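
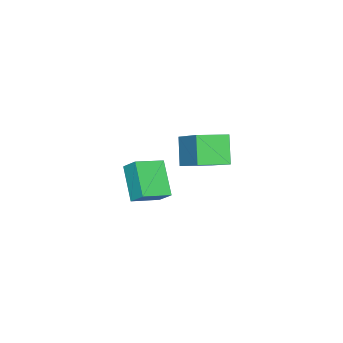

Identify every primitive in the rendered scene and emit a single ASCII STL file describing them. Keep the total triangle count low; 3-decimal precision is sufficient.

solid 
facet normal -0.482 -0.695 -0.534
outer loop
vertex -0.584 -0.962 2.481
vertex -1.487 -0.194 2.297
vertex -0.015 -0.545 1.425
endloop
endfacet
facet normal 0.753 -0.640 0.153
outer loop
vertex 0.887 0.754 2.423
vertex -0.584 -0.962 2.481
vertex -0.015 -0.545 1.425
endloop
endfacet
facet normal -0.482 -0.695 -0.534
outer loop
vertex -0.015 -0.545 1.425
vertex -1.487 -0.194 2.297
vertex -0.918 0.223 1.241
endloop
endfacet
facet normal 0.448 0.328 -0.832
outer loop
vertex -0.918 0.223 1.241
vertex 0.887 0.754 2.423
vertex -0.015 -0.545 1.425
endloop
endfacet
facet normal -0.448 -0.328 0.832
outer loop
vertex -0.584 -0.962 2.481
vertex -0.585 1.105 3.295
vertex -1.487 -0.194 2.297
endloop
endfacet
facet normal 0.753 -0.640 0.153
outer loop
vertex 0.318 0.337 3.479
vertex -0.584 -0.962 2.481
vertex 0.887 0.754 2.423
endloop
endfacet
facet normal -0.448 -0.328 0.832
outer loop
vertex 0.318 0.337 3.479
vertex -0.585 1.105 3.295
vertex -0.584 -0.962 2.481
endloop
endfacet
facet normal -0.753 0.640 -0.153
outer loop
vertex -1.487 -0.194 2.297
vertex -0.585 1.105 3.295
vertex -0.918 0.223 1.241
endloop
endfacet
facet normal 0.448 0.328 -0.832
outer loop
vertex -0.016 1.522 2.239
vertex 0.887 0.754 2.423
vertex -0.918 0.223 1.241
endloop
endfacet
facet normal -0.753 0.640 -0.153
outer loop
vertex -0.918 0.223 1.241
vertex -0.585 1.105 3.295
vertex -0.016 1.522 2.239
endloop
endfacet
facet normal 0.482 0.695 0.534
outer loop
vertex -0.016 1.522 2.239
vertex 0.318 0.337 3.479
vertex 0.887 0.754 2.423
endloop
endfacet
facet normal 0.482 0.695 0.534
outer loop
vertex -0.585 1.105 3.295
vertex 0.318 0.337 3.479
vertex -0.016 1.522 2.239
endloop
endfacet
facet normal -0.861 0.435 -0.263
outer loop
vertex -2.936 -3.143 -0.781
vertex -2.144 -2.279 -1.943
vertex -3.081 -3.773 -1.348
endloop
endfacet
facet normal -0.479 -0.524 0.704
outer loop
vertex -1.996 -4.321 -1.017
vertex -2.936 -3.143 -0.781
vertex -3.081 -3.773 -1.348
endloop
endfacet
facet normal -0.861 0.435 -0.263
outer loop
vertex -3.081 -3.773 -1.348
vertex -2.144 -2.279 -1.943
vertex -2.289 -2.909 -2.51
endloop
endfacet
facet normal -0.169 -0.732 -0.660
outer loop
vertex -2.289 -2.909 -2.51
vertex -1.996 -4.321 -1.017
vertex -3.081 -3.773 -1.348
endloop
endfacet
facet normal 0.169 0.732 0.660
outer loop
vertex -2.936 -3.143 -0.781
vertex -1.059 -2.827 -1.612
vertex -2.144 -2.279 -1.943
endloop
endfacet
facet normal -0.479 -0.524 0.704
outer loop
vertex -1.851 -3.691 -0.45
vertex -2.936 -3.143 -0.781
vertex -1.996 -4.321 -1.017
endloop
endfacet
facet normal 0.169 0.732 0.660
outer loop
vertex -1.851 -3.691 -0.45
vertex -1.059 -2.827 -1.612
vertex -2.936 -3.143 -0.781
endloop
endfacet
facet normal 0.479 0.524 -0.704
outer loop
vertex -2.144 -2.279 -1.943
vertex -1.059 -2.827 -1.612
vertex -2.289 -2.909 -2.51
endloop
endfacet
facet normal -0.169 -0.732 -0.660
outer loop
vertex -1.204 -3.457 -2.179
vertex -1.996 -4.321 -1.017
vertex -2.289 -2.909 -2.51
endloop
endfacet
facet normal 0.479 0.524 -0.704
outer loop
vertex -2.289 -2.909 -2.51
vertex -1.059 -2.827 -1.612
vertex -1.204 -3.457 -2.179
endloop
endfacet
facet normal 0.861 -0.435 0.263
outer loop
vertex -1.204 -3.457 -2.179
vertex -1.851 -3.691 -0.45
vertex -1.996 -4.321 -1.017
endloop
endfacet
facet normal 0.861 -0.435 0.263
outer loop
vertex -1.059 -2.827 -1.612
vertex -1.851 -3.691 -0.45
vertex -1.204 -3.457 -2.179
endloop
endfacet

endsolid


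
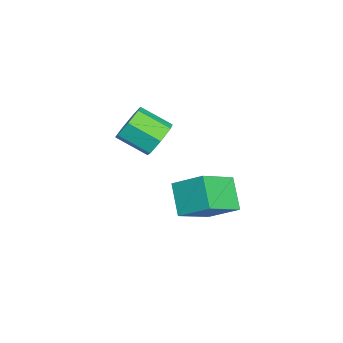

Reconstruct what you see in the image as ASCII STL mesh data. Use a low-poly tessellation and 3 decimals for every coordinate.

solid 
facet normal -0.609 0.595 -0.525
outer loop
vertex 2.255 3.041 1.529
vertex 3.52 3.361 0.424
vertex 1.765 1.704 0.581
endloop
endfacet
facet normal -0.740 -0.187 0.646
outer loop
vertex 3.08 0.419 1.716
vertex 2.255 3.041 1.529
vertex 1.765 1.704 0.581
endloop
endfacet
facet normal -0.608 0.595 -0.525
outer loop
vertex 1.765 1.704 0.581
vertex 3.52 3.361 0.424
vertex 3.031 2.024 -0.523
endloop
endfacet
facet normal -0.286 -0.782 -0.554
outer loop
vertex 3.031 2.024 -0.523
vertex 3.08 0.419 1.716
vertex 1.765 1.704 0.581
endloop
endfacet
facet normal 0.286 0.782 0.554
outer loop
vertex 2.255 3.041 1.529
vertex 4.835 2.076 1.559
vertex 3.52 3.361 0.424
endloop
endfacet
facet normal -0.740 -0.187 0.646
outer loop
vertex 3.569 1.756 2.663
vertex 2.255 3.041 1.529
vertex 3.08 0.419 1.716
endloop
endfacet
facet normal 0.286 0.782 0.554
outer loop
vertex 3.569 1.756 2.663
vertex 4.835 2.076 1.559
vertex 2.255 3.041 1.529
endloop
endfacet
facet normal 0.740 0.187 -0.646
outer loop
vertex 3.52 3.361 0.424
vertex 4.835 2.076 1.559
vertex 3.031 2.024 -0.523
endloop
endfacet
facet normal -0.286 -0.782 -0.554
outer loop
vertex 4.345 0.739 0.611
vertex 3.08 0.419 1.716
vertex 3.031 2.024 -0.523
endloop
endfacet
facet normal 0.740 0.187 -0.646
outer loop
vertex 3.031 2.024 -0.523
vertex 4.835 2.076 1.559
vertex 4.345 0.739 0.611
endloop
endfacet
facet normal 0.609 -0.595 0.525
outer loop
vertex 4.345 0.739 0.611
vertex 3.569 1.756 2.663
vertex 3.08 0.419 1.716
endloop
endfacet
facet normal 0.608 -0.595 0.525
outer loop
vertex 4.835 2.076 1.559
vertex 3.569 1.756 2.663
vertex 4.345 0.739 0.611
endloop
endfacet
facet normal 0.259 0.838 -0.481
outer loop
vertex -0.211 -0.181 1.933
vertex -1.063 -0.247 1.359
vertex -0.932 0.231 2.262
endloop
endfacet
facet normal 0.530 0.293 0.795
outer loop
vertex -0.211 -0.181 1.933
vertex -0.932 0.231 2.262
vertex -0.664 -1.647 2.775
endloop
endfacet
facet normal 0.530 0.293 0.796
outer loop
vertex -0.664 -1.647 2.775
vertex -0.932 0.231 2.262
vertex -1.386 -1.235 3.104
endloop
endfacet
facet normal -0.259 -0.838 0.481
outer loop
vertex -0.664 -1.647 2.775
vertex -1.386 -1.235 3.104
vertex -1.517 -1.713 2.201
endloop
endfacet
facet normal 0.259 0.838 -0.481
outer loop
vertex -0.932 0.231 2.262
vertex -1.063 -0.247 1.359
vertex -1.753 0.283 1.911
endloop
endfacet
facet normal -0.301 0.543 0.784
outer loop
vertex -0.932 0.231 2.262
vertex -1.753 0.283 1.911
vertex -1.386 -1.235 3.104
endloop
endfacet
facet normal -0.301 0.543 0.784
outer loop
vertex -1.386 -1.235 3.104
vertex -1.753 0.283 1.911
vertex -2.206 -1.183 2.753
endloop
endfacet
facet normal -0.259 -0.838 0.481
outer loop
vertex -1.386 -1.235 3.104
vertex -2.206 -1.183 2.753
vertex -1.517 -1.713 2.201
endloop
endfacet
facet normal 0.259 0.838 -0.481
outer loop
vertex -1.753 0.283 1.911
vertex -1.063 -0.247 1.359
vertex -2.054 -0.064 1.145
endloop
endfacet
facet normal -0.905 0.384 0.182
outer loop
vertex -1.753 0.283 1.911
vertex -2.054 -0.064 1.145
vertex -2.206 -1.183 2.753
endloop
endfacet
facet normal -0.905 0.384 0.182
outer loop
vertex -2.206 -1.183 2.753
vertex -2.054 -0.064 1.145
vertex -2.507 -1.53 1.986
endloop
endfacet
facet normal -0.259 -0.838 0.481
outer loop
vertex -2.206 -1.183 2.753
vertex -2.507 -1.53 1.986
vertex -1.517 -1.713 2.201
endloop
endfacet
facet normal 0.259 0.838 -0.481
outer loop
vertex -2.054 -0.064 1.145
vertex -1.063 -0.247 1.359
vertex -1.609 -0.549 0.54
endloop
endfacet
facet normal -0.828 -0.064 -0.557
outer loop
vertex -2.054 -0.064 1.145
vertex -1.609 -0.549 0.54
vertex -2.507 -1.53 1.986
endloop
endfacet
facet normal -0.828 -0.063 -0.557
outer loop
vertex -2.507 -1.53 1.986
vertex -1.609 -0.549 0.54
vertex -2.063 -2.015 1.381
endloop
endfacet
facet normal -0.259 -0.837 0.481
outer loop
vertex -2.507 -1.53 1.986
vertex -2.063 -2.015 1.381
vertex -1.517 -1.713 2.201
endloop
endfacet
facet normal 0.259 0.837 -0.482
outer loop
vertex -1.609 -0.549 0.54
vertex -1.063 -0.247 1.359
vertex -0.754 -0.807 0.552
endloop
endfacet
facet normal -0.128 -0.464 -0.877
outer loop
vertex -1.609 -0.549 0.54
vertex -0.754 -0.807 0.552
vertex -2.063 -2.015 1.381
endloop
endfacet
facet normal -0.127 -0.464 -0.877
outer loop
vertex -2.063 -2.015 1.381
vertex -0.754 -0.807 0.552
vertex -1.207 -2.272 1.393
endloop
endfacet
facet normal -0.258 -0.838 0.481
outer loop
vertex -2.063 -2.015 1.381
vertex -1.207 -2.272 1.393
vertex -1.517 -1.713 2.201
endloop
endfacet
facet normal 0.259 0.837 -0.482
outer loop
vertex -0.754 -0.807 0.552
vertex -1.063 -0.247 1.359
vertex -0.131 -0.643 1.172
endloop
endfacet
facet normal 0.669 -0.515 -0.536
outer loop
vertex -0.754 -0.807 0.552
vertex -0.131 -0.643 1.172
vertex -1.207 -2.272 1.393
endloop
endfacet
facet normal 0.669 -0.515 -0.536
outer loop
vertex -1.207 -2.272 1.393
vertex -0.131 -0.643 1.172
vertex -0.584 -2.109 2.014
endloop
endfacet
facet normal -0.259 -0.838 0.480
outer loop
vertex -1.207 -2.272 1.393
vertex -0.584 -2.109 2.014
vertex -1.517 -1.713 2.201
endloop
endfacet
facet normal 0.259 0.837 -0.481
outer loop
vertex -0.131 -0.643 1.172
vertex -1.063 -0.247 1.359
vertex -0.211 -0.181 1.933
endloop
endfacet
facet normal 0.962 -0.177 0.209
outer loop
vertex -0.131 -0.643 1.172
vertex -0.211 -0.181 1.933
vertex -0.584 -2.109 2.014
endloop
endfacet
facet normal 0.962 -0.177 0.209
outer loop
vertex -0.584 -2.109 2.014
vertex -0.211 -0.181 1.933
vertex -0.664 -1.647 2.775
endloop
endfacet
facet normal -0.259 -0.837 0.481
outer loop
vertex -0.584 -2.109 2.014
vertex -0.664 -1.647 2.775
vertex -1.517 -1.713 2.201
endloop
endfacet

endsolid


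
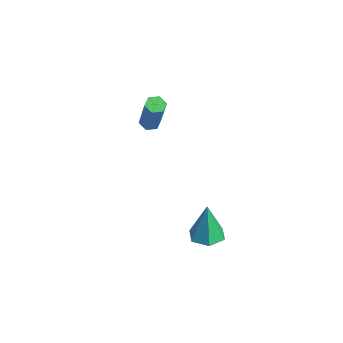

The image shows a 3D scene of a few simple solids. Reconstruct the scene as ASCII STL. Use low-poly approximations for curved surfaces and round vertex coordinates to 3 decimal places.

solid 
facet normal -0.334 0.071 -0.940
outer loop
vertex -3.436 3.205 1.645
vertex -3.725 3.616 1.779
vertex -3.238 3.684 1.611
endloop
endfacet
facet normal 0.862 -0.380 -0.335
outer loop
vertex -3.436 3.205 1.645
vertex -3.238 3.684 1.611
vertex -2.726 3.052 3.647
endloop
endfacet
facet normal 0.862 -0.381 -0.335
outer loop
vertex -2.726 3.052 3.647
vertex -3.238 3.684 1.611
vertex -2.527 3.532 3.613
endloop
endfacet
facet normal 0.334 -0.072 0.940
outer loop
vertex -2.726 3.052 3.647
vertex -2.527 3.532 3.613
vertex -3.015 3.464 3.781
endloop
endfacet
facet normal -0.334 0.072 -0.940
outer loop
vertex -3.238 3.684 1.611
vertex -3.725 3.616 1.779
vertex -3.526 4.095 1.745
endloop
endfacet
facet normal 0.762 0.607 -0.225
outer loop
vertex -3.238 3.684 1.611
vertex -3.526 4.095 1.745
vertex -2.527 3.532 3.613
endloop
endfacet
facet normal 0.761 0.608 -0.224
outer loop
vertex -2.527 3.532 3.613
vertex -3.526 4.095 1.745
vertex -2.816 3.943 3.747
endloop
endfacet
facet normal 0.334 -0.072 0.940
outer loop
vertex -2.527 3.532 3.613
vertex -2.816 3.943 3.747
vertex -3.015 3.464 3.781
endloop
endfacet
facet normal -0.333 0.072 -0.940
outer loop
vertex -3.526 4.095 1.745
vertex -3.725 3.616 1.779
vertex -4.014 4.028 1.913
endloop
endfacet
facet normal -0.098 0.989 0.110
outer loop
vertex -3.526 4.095 1.745
vertex -4.014 4.028 1.913
vertex -2.816 3.943 3.747
endloop
endfacet
facet normal -0.100 0.989 0.111
outer loop
vertex -2.816 3.943 3.747
vertex -4.014 4.028 1.913
vertex -3.304 3.875 3.915
endloop
endfacet
facet normal 0.334 -0.072 0.940
outer loop
vertex -2.816 3.943 3.747
vertex -3.304 3.875 3.915
vertex -3.015 3.464 3.781
endloop
endfacet
facet normal -0.334 0.072 -0.940
outer loop
vertex -4.014 4.028 1.913
vertex -3.725 3.616 1.779
vertex -4.213 3.548 1.947
endloop
endfacet
facet normal -0.862 0.381 0.335
outer loop
vertex -4.014 4.028 1.913
vertex -4.213 3.548 1.947
vertex -3.304 3.875 3.915
endloop
endfacet
facet normal -0.862 0.380 0.335
outer loop
vertex -3.304 3.875 3.915
vertex -4.213 3.548 1.947
vertex -3.502 3.396 3.949
endloop
endfacet
facet normal 0.334 -0.071 0.940
outer loop
vertex -3.304 3.875 3.915
vertex -3.502 3.396 3.949
vertex -3.015 3.464 3.781
endloop
endfacet
facet normal -0.334 0.072 -0.940
outer loop
vertex -4.213 3.548 1.947
vertex -3.725 3.616 1.779
vertex -3.924 3.137 1.813
endloop
endfacet
facet normal -0.761 -0.608 0.224
outer loop
vertex -4.213 3.548 1.947
vertex -3.924 3.137 1.813
vertex -3.502 3.396 3.949
endloop
endfacet
facet normal -0.762 -0.607 0.224
outer loop
vertex -3.502 3.396 3.949
vertex -3.924 3.137 1.813
vertex -3.214 2.985 3.815
endloop
endfacet
facet normal 0.334 -0.072 0.940
outer loop
vertex -3.502 3.396 3.949
vertex -3.214 2.985 3.815
vertex -3.015 3.464 3.781
endloop
endfacet
facet normal -0.334 0.072 -0.940
outer loop
vertex -3.924 3.137 1.813
vertex -3.725 3.616 1.779
vertex -3.436 3.205 1.645
endloop
endfacet
facet normal 0.100 -0.989 -0.110
outer loop
vertex -3.924 3.137 1.813
vertex -3.436 3.205 1.645
vertex -3.214 2.985 3.815
endloop
endfacet
facet normal 0.098 -0.989 -0.110
outer loop
vertex -3.214 2.985 3.815
vertex -3.436 3.205 1.645
vertex -2.726 3.052 3.647
endloop
endfacet
facet normal 0.333 -0.072 0.940
outer loop
vertex -3.214 2.985 3.815
vertex -2.726 3.052 3.647
vertex -3.015 3.464 3.781
endloop
endfacet
facet normal 0.131 -0.084 -0.988
outer loop
vertex 3.28 2.798 -0.545
vertex 2.553 2.36 -0.604
vertex 2.547 3.207 -0.677
endloop
endfacet
facet normal 0.408 0.844 0.349
outer loop
vertex 3.28 2.798 -0.545
vertex 2.547 3.207 -0.677
vertex 2.307 2.52 1.264
endloop
endfacet
facet normal 0.129 -0.084 -0.988
outer loop
vertex 2.547 3.207 -0.677
vertex 2.553 2.36 -0.604
vertex 1.82 2.77 -0.735
endloop
endfacet
facet normal -0.515 0.826 0.229
outer loop
vertex 2.547 3.207 -0.677
vertex 1.82 2.77 -0.735
vertex 2.307 2.52 1.264
endloop
endfacet
facet normal 0.130 -0.084 -0.988
outer loop
vertex 1.82 2.77 -0.735
vertex 2.553 2.36 -0.604
vertex 1.827 1.923 -0.662
endloop
endfacet
facet normal -0.971 0.012 0.238
outer loop
vertex 1.82 2.77 -0.735
vertex 1.827 1.923 -0.662
vertex 2.307 2.52 1.264
endloop
endfacet
facet normal 0.130 -0.085 -0.988
outer loop
vertex 1.827 1.923 -0.662
vertex 2.553 2.36 -0.604
vertex 2.56 1.513 -0.53
endloop
endfacet
facet normal -0.504 -0.782 0.368
outer loop
vertex 1.827 1.923 -0.662
vertex 2.56 1.513 -0.53
vertex 2.307 2.52 1.264
endloop
endfacet
facet normal 0.130 -0.085 -0.988
outer loop
vertex 2.56 1.513 -0.53
vertex 2.553 2.36 -0.604
vertex 3.286 1.951 -0.472
endloop
endfacet
facet normal 0.422 -0.764 0.488
outer loop
vertex 2.56 1.513 -0.53
vertex 3.286 1.951 -0.472
vertex 2.307 2.52 1.264
endloop
endfacet
facet normal 0.131 -0.084 -0.988
outer loop
vertex 3.286 1.951 -0.472
vertex 2.553 2.36 -0.604
vertex 3.28 2.798 -0.545
endloop
endfacet
facet normal 0.877 0.047 0.479
outer loop
vertex 3.286 1.951 -0.472
vertex 3.28 2.798 -0.545
vertex 2.307 2.52 1.264
endloop
endfacet

endsolid


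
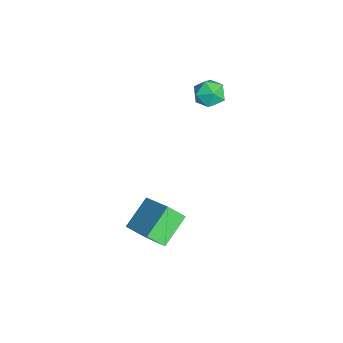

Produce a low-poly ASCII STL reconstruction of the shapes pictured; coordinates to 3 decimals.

solid 
facet normal -0.631 0.736 0.247
outer loop
vertex -3.375 2.731 1.243
vertex -3.718 2.267 1.75
vertex -3.124 2.703 1.968
endloop
endfacet
facet normal -0.001 0.999 0.039
outer loop
vertex -3.375 2.731 1.243
vertex -3.124 2.703 1.968
vertex -2.622 2.726 1.388
endloop
endfacet
facet normal 0.126 0.770 -0.626
outer loop
vertex -3.375 2.731 1.243
vertex -2.622 2.726 1.388
vertex -2.905 2.304 0.812
endloop
endfacet
facet normal -0.427 0.366 -0.827
outer loop
vertex -3.375 2.731 1.243
vertex -2.905 2.304 0.812
vertex -3.582 2.021 1.036
endloop
endfacet
facet normal -0.893 0.345 -0.289
outer loop
vertex -3.375 2.731 1.243
vertex -3.582 2.021 1.036
vertex -3.718 2.267 1.75
endloop
endfacet
facet normal 0.504 0.728 0.465
outer loop
vertex -2.622 2.726 1.388
vertex -3.124 2.703 1.968
vertex -2.498 2.259 1.984
endloop
endfacet
facet normal -0.515 0.301 0.802
outer loop
vertex -3.124 2.703 1.968
vertex -3.718 2.267 1.75
vertex -3.175 1.976 2.208
endloop
endfacet
facet normal -0.941 -0.332 -0.065
outer loop
vertex -3.718 2.267 1.75
vertex -3.582 2.021 1.036
vertex -3.458 1.554 1.632
endloop
endfacet
facet normal -0.186 -0.296 -0.937
outer loop
vertex -3.582 2.021 1.036
vertex -2.905 2.304 0.812
vertex -2.956 1.577 1.052
endloop
endfacet
facet normal 0.707 0.359 -0.610
outer loop
vertex -2.905 2.304 0.812
vertex -2.622 2.726 1.388
vertex -2.362 2.013 1.27
endloop
endfacet
facet normal 0.427 -0.366 0.827
outer loop
vertex -2.705 1.549 1.777
vertex -2.498 2.259 1.984
vertex -3.175 1.976 2.208
endloop
endfacet
facet normal -0.126 -0.770 0.626
outer loop
vertex -2.705 1.549 1.777
vertex -3.175 1.976 2.208
vertex -3.458 1.554 1.632
endloop
endfacet
facet normal 0.001 -0.999 -0.039
outer loop
vertex -2.705 1.549 1.777
vertex -3.458 1.554 1.632
vertex -2.956 1.577 1.052
endloop
endfacet
facet normal 0.631 -0.736 -0.247
outer loop
vertex -2.705 1.549 1.777
vertex -2.956 1.577 1.052
vertex -2.362 2.013 1.27
endloop
endfacet
facet normal 0.893 -0.345 0.289
outer loop
vertex -2.705 1.549 1.777
vertex -2.362 2.013 1.27
vertex -2.498 2.259 1.984
endloop
endfacet
facet normal 0.186 0.296 0.937
outer loop
vertex -3.175 1.976 2.208
vertex -2.498 2.259 1.984
vertex -3.124 2.703 1.968
endloop
endfacet
facet normal -0.707 -0.359 0.610
outer loop
vertex -3.458 1.554 1.632
vertex -3.175 1.976 2.208
vertex -3.718 2.267 1.75
endloop
endfacet
facet normal -0.504 -0.728 -0.465
outer loop
vertex -2.956 1.577 1.052
vertex -3.458 1.554 1.632
vertex -3.582 2.021 1.036
endloop
endfacet
facet normal 0.515 -0.301 -0.802
outer loop
vertex -2.362 2.013 1.27
vertex -2.956 1.577 1.052
vertex -2.905 2.304 0.812
endloop
endfacet
facet normal 0.941 0.332 0.065
outer loop
vertex -2.498 2.259 1.984
vertex -2.362 2.013 1.27
vertex -2.622 2.726 1.388
endloop
endfacet
facet normal -0.780 -0.360 -0.512
outer loop
vertex -0.808 -0.704 -3.14
vertex -0.704 0.003 -3.796
vertex 0.185 -1.642 -3.992
endloop
endfacet
facet normal -0.107 -0.728 0.677
outer loop
vertex 1.784 -0.903 -2.944
vertex -0.808 -0.704 -3.14
vertex 0.185 -1.642 -3.992
endloop
endfacet
facet normal -0.780 -0.361 -0.511
outer loop
vertex 0.185 -1.642 -3.992
vertex -0.704 0.003 -3.796
vertex 0.289 -0.935 -4.649
endloop
endfacet
facet normal 0.616 -0.583 -0.530
outer loop
vertex 0.289 -0.935 -4.649
vertex 1.784 -0.903 -2.944
vertex 0.185 -1.642 -3.992
endloop
endfacet
facet normal -0.616 0.582 0.530
outer loop
vertex -0.808 -0.704 -3.14
vertex 0.895 0.742 -2.748
vertex -0.704 0.003 -3.796
endloop
endfacet
facet normal -0.107 -0.729 0.677
outer loop
vertex 0.791 0.035 -2.091
vertex -0.808 -0.704 -3.14
vertex 1.784 -0.903 -2.944
endloop
endfacet
facet normal -0.617 0.583 0.529
outer loop
vertex 0.791 0.035 -2.091
vertex 0.895 0.742 -2.748
vertex -0.808 -0.704 -3.14
endloop
endfacet
facet normal 0.107 0.728 -0.677
outer loop
vertex -0.704 0.003 -3.796
vertex 0.895 0.742 -2.748
vertex 0.289 -0.935 -4.649
endloop
endfacet
facet normal 0.617 -0.582 -0.530
outer loop
vertex 1.888 -0.196 -3.6
vertex 1.784 -0.903 -2.944
vertex 0.289 -0.935 -4.649
endloop
endfacet
facet normal 0.107 0.728 -0.677
outer loop
vertex 0.289 -0.935 -4.649
vertex 0.895 0.742 -2.748
vertex 1.888 -0.196 -3.6
endloop
endfacet
facet normal 0.780 0.360 0.512
outer loop
vertex 1.888 -0.196 -3.6
vertex 0.791 0.035 -2.091
vertex 1.784 -0.903 -2.944
endloop
endfacet
facet normal 0.780 0.361 0.512
outer loop
vertex 0.895 0.742 -2.748
vertex 0.791 0.035 -2.091
vertex 1.888 -0.196 -3.6
endloop
endfacet

endsolid


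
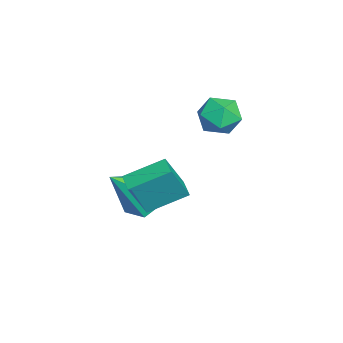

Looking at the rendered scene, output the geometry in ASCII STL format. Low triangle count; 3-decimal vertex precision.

solid 
facet normal -0.052 0.178 0.983
outer loop
vertex -3.147 3.518 2.82
vertex -3.065 2.602 2.99
vertex -2.3 3.137 2.934
endloop
endfacet
facet normal 0.242 0.729 0.640
outer loop
vertex -3.147 3.518 2.82
vertex -2.3 3.137 2.934
vertex -2.44 3.773 2.262
endloop
endfacet
facet normal -0.226 0.962 0.153
outer loop
vertex -3.147 3.518 2.82
vertex -2.44 3.773 2.262
vertex -3.292 3.63 1.903
endloop
endfacet
facet normal -0.810 0.553 0.196
outer loop
vertex -3.147 3.518 2.82
vertex -3.292 3.63 1.903
vertex -3.678 2.906 2.353
endloop
endfacet
facet normal -0.702 0.069 0.709
outer loop
vertex -3.147 3.518 2.82
vertex -3.678 2.906 2.353
vertex -3.065 2.602 2.99
endloop
endfacet
facet normal 0.820 0.491 0.294
outer loop
vertex -2.44 3.773 2.262
vertex -2.3 3.137 2.934
vertex -1.922 3.014 2.087
endloop
endfacet
facet normal 0.343 -0.401 0.849
outer loop
vertex -2.3 3.137 2.934
vertex -3.065 2.602 2.99
vertex -2.308 2.29 2.537
endloop
endfacet
facet normal -0.708 -0.577 0.406
outer loop
vertex -3.065 2.602 2.99
vertex -3.678 2.906 2.353
vertex -3.16 2.147 2.178
endloop
endfacet
facet normal -0.882 0.207 -0.424
outer loop
vertex -3.678 2.906 2.353
vertex -3.292 3.63 1.903
vertex -3.3 2.783 1.506
endloop
endfacet
facet normal 0.062 0.868 -0.493
outer loop
vertex -3.292 3.63 1.903
vertex -2.44 3.773 2.262
vertex -2.535 3.318 1.45
endloop
endfacet
facet normal 0.810 -0.553 -0.196
outer loop
vertex -2.453 2.402 1.62
vertex -1.922 3.014 2.087
vertex -2.308 2.29 2.537
endloop
endfacet
facet normal 0.226 -0.962 -0.153
outer loop
vertex -2.453 2.402 1.62
vertex -2.308 2.29 2.537
vertex -3.16 2.147 2.178
endloop
endfacet
facet normal -0.242 -0.729 -0.640
outer loop
vertex -2.453 2.402 1.62
vertex -3.16 2.147 2.178
vertex -3.3 2.783 1.506
endloop
endfacet
facet normal 0.052 -0.178 -0.983
outer loop
vertex -2.453 2.402 1.62
vertex -3.3 2.783 1.506
vertex -2.535 3.318 1.45
endloop
endfacet
facet normal 0.702 -0.069 -0.709
outer loop
vertex -2.453 2.402 1.62
vertex -2.535 3.318 1.45
vertex -1.922 3.014 2.087
endloop
endfacet
facet normal 0.882 -0.207 0.424
outer loop
vertex -2.308 2.29 2.537
vertex -1.922 3.014 2.087
vertex -2.3 3.137 2.934
endloop
endfacet
facet normal -0.062 -0.868 0.493
outer loop
vertex -3.16 2.147 2.178
vertex -2.308 2.29 2.537
vertex -3.065 2.602 2.99
endloop
endfacet
facet normal -0.820 -0.491 -0.294
outer loop
vertex -3.3 2.783 1.506
vertex -3.16 2.147 2.178
vertex -3.678 2.906 2.353
endloop
endfacet
facet normal -0.343 0.401 -0.849
outer loop
vertex -2.535 3.318 1.45
vertex -3.3 2.783 1.506
vertex -3.292 3.63 1.903
endloop
endfacet
facet normal 0.708 0.577 -0.406
outer loop
vertex -1.922 3.014 2.087
vertex -2.535 3.318 1.45
vertex -2.44 3.773 2.262
endloop
endfacet
facet normal -0.387 0.574 -0.722
outer loop
vertex 0.3 0.456 -1.2
vertex -0.622 0.437 -0.721
vertex 0.065 1.184 -0.495
endloop
endfacet
facet normal 0.974 0.162 0.157
outer loop
vertex 0.3 0.456 -1.2
vertex 0.065 1.184 -0.495
vertex 0.182 -0.757 0.781
endloop
endfacet
facet normal -0.386 0.574 -0.722
outer loop
vertex 0.065 1.184 -0.495
vertex -0.622 0.437 -0.721
vertex -0.858 1.165 -0.016
endloop
endfacet
facet normal 0.384 0.523 0.761
outer loop
vertex 0.065 1.184 -0.495
vertex -0.858 1.165 -0.016
vertex 0.182 -0.757 0.781
endloop
endfacet
facet normal -0.388 0.573 -0.722
outer loop
vertex -0.858 1.165 -0.016
vertex -0.622 0.437 -0.721
vertex -1.545 0.417 -0.241
endloop
endfacet
facet normal -0.436 0.133 0.890
outer loop
vertex -0.858 1.165 -0.016
vertex -1.545 0.417 -0.241
vertex 0.182 -0.757 0.781
endloop
endfacet
facet normal -0.388 0.574 -0.721
outer loop
vertex -1.545 0.417 -0.241
vertex -0.622 0.437 -0.721
vertex -1.31 -0.31 -0.946
endloop
endfacet
facet normal -0.667 -0.619 0.416
outer loop
vertex -1.545 0.417 -0.241
vertex -1.31 -0.31 -0.946
vertex 0.182 -0.757 0.781
endloop
endfacet
facet normal -0.387 0.574 -0.722
outer loop
vertex -1.31 -0.31 -0.946
vertex -0.622 0.437 -0.721
vertex -0.387 -0.291 -1.425
endloop
endfacet
facet normal -0.077 -0.979 -0.187
outer loop
vertex -1.31 -0.31 -0.946
vertex -0.387 -0.291 -1.425
vertex 0.182 -0.757 0.781
endloop
endfacet
facet normal -0.387 0.573 -0.722
outer loop
vertex -0.387 -0.291 -1.425
vertex -0.622 0.437 -0.721
vertex 0.3 0.456 -1.2
endloop
endfacet
facet normal 0.744 -0.589 -0.316
outer loop
vertex -0.387 -0.291 -1.425
vertex 0.3 0.456 -1.2
vertex 0.182 -0.757 0.781
endloop
endfacet
facet normal -0.944 -0.293 0.149
outer loop
vertex 1.411 -0.206 1.644
vertex 1.076 1.233 2.355
vertex 1.001 0.397 0.231
endloop
endfacet
facet normal 0.205 -0.877 -0.434
outer loop
vertex 1.804 0.647 0.105
vertex 1.411 -0.206 1.644
vertex 1.001 0.397 0.231
endloop
endfacet
facet normal -0.944 -0.293 0.149
outer loop
vertex 1.001 0.397 0.231
vertex 1.076 1.233 2.355
vertex 0.666 1.837 0.942
endloop
endfacet
facet normal -0.257 0.379 -0.889
outer loop
vertex 0.666 1.837 0.942
vertex 1.804 0.647 0.105
vertex 1.001 0.397 0.231
endloop
endfacet
facet normal 0.258 -0.379 0.889
outer loop
vertex 1.411 -0.206 1.644
vertex 1.879 1.483 2.229
vertex 1.076 1.233 2.355
endloop
endfacet
facet normal 0.204 -0.877 -0.434
outer loop
vertex 2.214 0.043 1.518
vertex 1.411 -0.206 1.644
vertex 1.804 0.647 0.105
endloop
endfacet
facet normal 0.257 -0.379 0.889
outer loop
vertex 2.214 0.043 1.518
vertex 1.879 1.483 2.229
vertex 1.411 -0.206 1.644
endloop
endfacet
facet normal -0.205 0.877 0.434
outer loop
vertex 1.076 1.233 2.355
vertex 1.879 1.483 2.229
vertex 0.666 1.837 0.942
endloop
endfacet
facet normal -0.257 0.379 -0.889
outer loop
vertex 1.469 2.086 0.816
vertex 1.804 0.647 0.105
vertex 0.666 1.837 0.942
endloop
endfacet
facet normal -0.204 0.878 0.434
outer loop
vertex 0.666 1.837 0.942
vertex 1.879 1.483 2.229
vertex 1.469 2.086 0.816
endloop
endfacet
facet normal 0.944 0.293 -0.149
outer loop
vertex 1.469 2.086 0.816
vertex 2.214 0.043 1.518
vertex 1.804 0.647 0.105
endloop
endfacet
facet normal 0.944 0.293 -0.149
outer loop
vertex 1.879 1.483 2.229
vertex 2.214 0.043 1.518
vertex 1.469 2.086 0.816
endloop
endfacet

endsolid


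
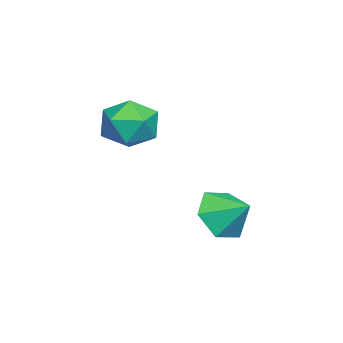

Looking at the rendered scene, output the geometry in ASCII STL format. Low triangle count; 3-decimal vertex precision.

solid 
facet normal -0.974 -0.170 -0.147
outer loop
vertex -2.001 -0.901 0.686
vertex -1.816 -1.978 0.707
vertex -2.049 -1.445 1.633
endloop
endfacet
facet normal -0.874 0.440 0.208
outer loop
vertex -2.001 -0.901 0.686
vertex -2.049 -1.445 1.633
vertex -1.566 -0.465 1.589
endloop
endfacet
facet normal -0.465 0.864 -0.193
outer loop
vertex -2.001 -0.901 0.686
vertex -1.566 -0.465 1.589
vertex -1.035 -0.392 0.636
endloop
endfacet
facet normal -0.313 0.516 -0.797
outer loop
vertex -2.001 -0.901 0.686
vertex -1.035 -0.392 0.636
vertex -1.189 -1.328 0.091
endloop
endfacet
facet normal -0.628 -0.123 -0.769
outer loop
vertex -2.001 -0.901 0.686
vertex -1.189 -1.328 0.091
vertex -1.816 -1.978 0.707
endloop
endfacet
facet normal -0.515 0.290 0.807
outer loop
vertex -1.566 -0.465 1.589
vertex -2.049 -1.445 1.633
vertex -1.111 -1.272 2.169
endloop
endfacet
facet normal -0.677 -0.698 0.232
outer loop
vertex -2.049 -1.445 1.633
vertex -1.816 -1.978 0.707
vertex -1.265 -2.208 1.624
endloop
endfacet
facet normal -0.116 -0.622 -0.774
outer loop
vertex -1.816 -1.978 0.707
vertex -1.189 -1.328 0.091
vertex -0.734 -2.135 0.671
endloop
endfacet
facet normal 0.393 0.414 -0.821
outer loop
vertex -1.189 -1.328 0.091
vertex -1.035 -0.392 0.636
vertex -0.251 -1.155 0.627
endloop
endfacet
facet normal 0.147 0.977 0.157
outer loop
vertex -1.035 -0.392 0.636
vertex -1.566 -0.465 1.589
vertex -0.484 -0.622 1.553
endloop
endfacet
facet normal 0.313 -0.516 0.797
outer loop
vertex -0.299 -1.699 1.574
vertex -1.111 -1.272 2.169
vertex -1.265 -2.208 1.624
endloop
endfacet
facet normal 0.465 -0.864 0.193
outer loop
vertex -0.299 -1.699 1.574
vertex -1.265 -2.208 1.624
vertex -0.734 -2.135 0.671
endloop
endfacet
facet normal 0.874 -0.440 -0.208
outer loop
vertex -0.299 -1.699 1.574
vertex -0.734 -2.135 0.671
vertex -0.251 -1.155 0.627
endloop
endfacet
facet normal 0.974 0.170 0.147
outer loop
vertex -0.299 -1.699 1.574
vertex -0.251 -1.155 0.627
vertex -0.484 -0.622 1.553
endloop
endfacet
facet normal 0.628 0.123 0.769
outer loop
vertex -0.299 -1.699 1.574
vertex -0.484 -0.622 1.553
vertex -1.111 -1.272 2.169
endloop
endfacet
facet normal -0.393 -0.414 0.821
outer loop
vertex -1.265 -2.208 1.624
vertex -1.111 -1.272 2.169
vertex -2.049 -1.445 1.633
endloop
endfacet
facet normal -0.147 -0.977 -0.157
outer loop
vertex -0.734 -2.135 0.671
vertex -1.265 -2.208 1.624
vertex -1.816 -1.978 0.707
endloop
endfacet
facet normal 0.515 -0.290 -0.807
outer loop
vertex -0.251 -1.155 0.627
vertex -0.734 -2.135 0.671
vertex -1.189 -1.328 0.091
endloop
endfacet
facet normal 0.677 0.698 -0.232
outer loop
vertex -0.484 -0.622 1.553
vertex -0.251 -1.155 0.627
vertex -1.035 -0.392 0.636
endloop
endfacet
facet normal 0.116 0.622 0.774
outer loop
vertex -1.111 -1.272 2.169
vertex -0.484 -0.622 1.553
vertex -1.566 -0.465 1.589
endloop
endfacet
facet normal -0.339 -0.771 -0.539
outer loop
vertex 1.334 2.094 -2.463
vertex 0.436 2.095 -1.9
vertex 0.51 2.679 -2.781
endloop
endfacet
facet normal 0.627 0.711 -0.318
outer loop
vertex 1.334 2.094 -2.463
vertex 0.51 2.679 -2.781
vertex 0.864 3.065 -1.22
endloop
endfacet
facet normal -0.339 -0.771 -0.539
outer loop
vertex 0.51 2.679 -2.781
vertex 0.436 2.095 -1.9
vertex -0.388 2.68 -2.218
endloop
endfacet
facet normal -0.131 0.969 -0.210
outer loop
vertex 0.51 2.679 -2.781
vertex -0.388 2.68 -2.218
vertex 0.864 3.065 -1.22
endloop
endfacet
facet normal -0.339 -0.771 -0.539
outer loop
vertex -0.388 2.68 -2.218
vertex 0.436 2.095 -1.9
vertex -0.462 2.096 -1.337
endloop
endfacet
facet normal -0.558 0.712 0.425
outer loop
vertex -0.388 2.68 -2.218
vertex -0.462 2.096 -1.337
vertex 0.864 3.065 -1.22
endloop
endfacet
facet normal -0.339 -0.770 -0.540
outer loop
vertex -0.462 2.096 -1.337
vertex 0.436 2.095 -1.9
vertex 0.362 1.51 -1.019
endloop
endfacet
facet normal -0.228 0.197 0.954
outer loop
vertex -0.462 2.096 -1.337
vertex 0.362 1.51 -1.019
vertex 0.864 3.065 -1.22
endloop
endfacet
facet normal -0.339 -0.770 -0.540
outer loop
vertex 0.362 1.51 -1.019
vertex 0.436 2.095 -1.9
vertex 1.261 1.509 -1.582
endloop
endfacet
facet normal 0.530 -0.062 0.846
outer loop
vertex 0.362 1.51 -1.019
vertex 1.261 1.509 -1.582
vertex 0.864 3.065 -1.22
endloop
endfacet
facet normal -0.339 -0.770 -0.540
outer loop
vertex 1.261 1.509 -1.582
vertex 0.436 2.095 -1.9
vertex 1.334 2.094 -2.463
endloop
endfacet
facet normal 0.958 0.196 0.209
outer loop
vertex 1.261 1.509 -1.582
vertex 1.334 2.094 -2.463
vertex 0.864 3.065 -1.22
endloop
endfacet

endsolid


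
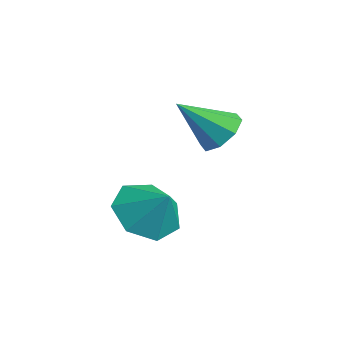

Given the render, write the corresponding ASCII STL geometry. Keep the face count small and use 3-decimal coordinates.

solid 
facet normal -0.657 -0.240 -0.715
outer loop
vertex -0.327 1.46 -4.068
vertex -0.901 2.277 -3.815
vertex -0.134 2.218 -4.5
endloop
endfacet
facet normal 0.974 -0.225 0.041
outer loop
vertex -0.327 1.46 -4.068
vertex -0.134 2.218 -4.5
vertex -0.119 2.563 -2.965
endloop
endfacet
facet normal -0.657 -0.241 -0.715
outer loop
vertex -0.134 2.218 -4.5
vertex -0.901 2.277 -3.815
vertex -0.519 3.021 -4.417
endloop
endfacet
facet normal 0.892 0.439 -0.107
outer loop
vertex -0.134 2.218 -4.5
vertex -0.519 3.021 -4.417
vertex -0.119 2.563 -2.965
endloop
endfacet
facet normal -0.657 -0.240 -0.714
outer loop
vertex -0.519 3.021 -4.417
vertex -0.901 2.277 -3.815
vertex -1.191 3.263 -3.88
endloop
endfacet
facet normal 0.443 0.883 0.156
outer loop
vertex -0.519 3.021 -4.417
vertex -1.191 3.263 -3.88
vertex -0.119 2.563 -2.965
endloop
endfacet
facet normal -0.657 -0.240 -0.715
outer loop
vertex -1.191 3.263 -3.88
vertex -0.901 2.277 -3.815
vertex -1.645 2.763 -3.295
endloop
endfacet
facet normal -0.036 0.773 0.633
outer loop
vertex -1.191 3.263 -3.88
vertex -1.645 2.763 -3.295
vertex -0.119 2.563 -2.965
endloop
endfacet
facet normal -0.657 -0.241 -0.714
outer loop
vertex -1.645 2.763 -3.295
vertex -0.901 2.277 -3.815
vertex -1.538 1.897 -3.101
endloop
endfacet
facet normal -0.183 0.193 0.964
outer loop
vertex -1.645 2.763 -3.295
vertex -1.538 1.897 -3.101
vertex -0.119 2.563 -2.965
endloop
endfacet
facet normal -0.657 -0.240 -0.714
outer loop
vertex -1.538 1.897 -3.101
vertex -0.901 2.277 -3.815
vertex -0.952 1.317 -3.445
endloop
endfacet
facet normal 0.111 -0.421 0.900
outer loop
vertex -1.538 1.897 -3.101
vertex -0.952 1.317 -3.445
vertex -0.119 2.563 -2.965
endloop
endfacet
facet normal -0.657 -0.240 -0.714
outer loop
vertex -0.952 1.317 -3.445
vertex -0.901 2.277 -3.815
vertex -0.327 1.46 -4.068
endloop
endfacet
facet normal 0.626 -0.607 0.489
outer loop
vertex -0.952 1.317 -3.445
vertex -0.327 1.46 -4.068
vertex -0.119 2.563 -2.965
endloop
endfacet
facet normal 0.185 0.701 -0.689
outer loop
vertex -0.18 3.99 -1.533
vertex -0.822 4.334 -1.355
vertex -0.112 4.38 -1.118
endloop
endfacet
facet normal 0.824 -0.474 0.311
outer loop
vertex -0.18 3.99 -1.533
vertex -0.112 4.38 -1.118
vertex -1.118 3.206 -0.245
endloop
endfacet
facet normal 0.185 0.701 -0.689
outer loop
vertex -0.112 4.38 -1.118
vertex -0.822 4.334 -1.355
vertex -0.46 4.744 -0.841
endloop
endfacet
facet normal 0.638 0.025 0.769
outer loop
vertex -0.112 4.38 -1.118
vertex -0.46 4.744 -0.841
vertex -1.118 3.206 -0.245
endloop
endfacet
facet normal 0.185 0.701 -0.689
outer loop
vertex -0.46 4.744 -0.841
vertex -0.822 4.334 -1.355
vertex -1.02 4.867 -0.866
endloop
endfacet
facet normal 0.035 0.348 0.937
outer loop
vertex -0.46 4.744 -0.841
vertex -1.02 4.867 -0.866
vertex -1.118 3.206 -0.245
endloop
endfacet
facet normal 0.184 0.701 -0.689
outer loop
vertex -1.02 4.867 -0.866
vertex -0.822 4.334 -1.355
vertex -1.464 4.678 -1.177
endloop
endfacet
facet normal -0.630 0.304 0.714
outer loop
vertex -1.02 4.867 -0.866
vertex -1.464 4.678 -1.177
vertex -1.118 3.206 -0.245
endloop
endfacet
facet normal 0.185 0.701 -0.689
outer loop
vertex -1.464 4.678 -1.177
vertex -0.822 4.334 -1.355
vertex -1.532 4.288 -1.592
endloop
endfacet
facet normal -0.969 -0.080 0.234
outer loop
vertex -1.464 4.678 -1.177
vertex -1.532 4.288 -1.592
vertex -1.118 3.206 -0.245
endloop
endfacet
facet normal 0.185 0.700 -0.690
outer loop
vertex -1.532 4.288 -1.592
vertex -0.822 4.334 -1.355
vertex -1.184 3.924 -1.868
endloop
endfacet
facet normal -0.784 -0.579 -0.224
outer loop
vertex -1.532 4.288 -1.592
vertex -1.184 3.924 -1.868
vertex -1.118 3.206 -0.245
endloop
endfacet
facet normal 0.183 0.701 -0.689
outer loop
vertex -1.184 3.924 -1.868
vertex -0.822 4.334 -1.355
vertex -0.624 3.801 -1.844
endloop
endfacet
facet normal -0.181 -0.902 -0.392
outer loop
vertex -1.184 3.924 -1.868
vertex -0.624 3.801 -1.844
vertex -1.118 3.206 -0.245
endloop
endfacet
facet normal 0.184 0.701 -0.689
outer loop
vertex -0.624 3.801 -1.844
vertex -0.822 4.334 -1.355
vertex -0.18 3.99 -1.533
endloop
endfacet
facet normal 0.484 -0.858 -0.170
outer loop
vertex -0.624 3.801 -1.844
vertex -0.18 3.99 -1.533
vertex -1.118 3.206 -0.245
endloop
endfacet

endsolid


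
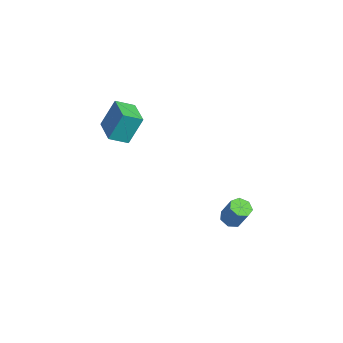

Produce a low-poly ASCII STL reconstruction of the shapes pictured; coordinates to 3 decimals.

solid 
facet normal -0.966 0.235 -0.110
outer loop
vertex -3.008 -3.784 4.364
vertex -2.692 -2.755 3.791
vertex -3.04 -4.668 2.762
endloop
endfacet
facet normal -0.259 -0.843 0.471
outer loop
vertex -1.408 -5.065 2.949
vertex -3.008 -3.784 4.364
vertex -3.04 -4.668 2.762
endloop
endfacet
facet normal -0.966 0.235 -0.111
outer loop
vertex -3.04 -4.668 2.762
vertex -2.692 -2.755 3.791
vertex -2.723 -3.639 2.188
endloop
endfacet
facet normal -0.017 -0.483 -0.875
outer loop
vertex -2.723 -3.639 2.188
vertex -1.408 -5.065 2.949
vertex -3.04 -4.668 2.762
endloop
endfacet
facet normal 0.017 0.482 0.876
outer loop
vertex -3.008 -3.784 4.364
vertex -1.06 -3.152 3.978
vertex -2.692 -2.755 3.791
endloop
endfacet
facet normal -0.260 -0.844 0.470
outer loop
vertex -1.377 -4.181 4.552
vertex -3.008 -3.784 4.364
vertex -1.408 -5.065 2.949
endloop
endfacet
facet normal 0.017 0.483 0.875
outer loop
vertex -1.377 -4.181 4.552
vertex -1.06 -3.152 3.978
vertex -3.008 -3.784 4.364
endloop
endfacet
facet normal 0.259 0.844 -0.470
outer loop
vertex -2.692 -2.755 3.791
vertex -1.06 -3.152 3.978
vertex -2.723 -3.639 2.188
endloop
endfacet
facet normal -0.017 -0.483 -0.876
outer loop
vertex -1.092 -4.036 2.376
vertex -1.408 -5.065 2.949
vertex -2.723 -3.639 2.188
endloop
endfacet
facet normal 0.260 0.843 -0.471
outer loop
vertex -2.723 -3.639 2.188
vertex -1.06 -3.152 3.978
vertex -1.092 -4.036 2.376
endloop
endfacet
facet normal 0.966 -0.235 0.111
outer loop
vertex -1.092 -4.036 2.376
vertex -1.377 -4.181 4.552
vertex -1.408 -5.065 2.949
endloop
endfacet
facet normal 0.966 -0.236 0.111
outer loop
vertex -1.06 -3.152 3.978
vertex -1.377 -4.181 4.552
vertex -1.092 -4.036 2.376
endloop
endfacet
facet normal -0.384 -0.183 -0.905
outer loop
vertex 2.165 0.208 -4.233
vertex 1.703 0.697 -4.136
vertex 2.323 0.748 -4.409
endloop
endfacet
facet normal 0.884 -0.357 -0.301
outer loop
vertex 2.165 0.208 -4.233
vertex 2.323 0.748 -4.409
vertex 2.72 0.474 -2.92
endloop
endfacet
facet normal 0.884 -0.357 -0.301
outer loop
vertex 2.72 0.474 -2.92
vertex 2.323 0.748 -4.409
vertex 2.878 1.014 -3.096
endloop
endfacet
facet normal 0.382 0.184 0.906
outer loop
vertex 2.72 0.474 -2.92
vertex 2.878 1.014 -3.096
vertex 2.257 0.963 -2.824
endloop
endfacet
facet normal -0.384 -0.183 -0.905
outer loop
vertex 2.323 0.748 -4.409
vertex 1.703 0.697 -4.136
vertex 2.015 1.25 -4.38
endloop
endfacet
facet normal 0.762 0.492 -0.422
outer loop
vertex 2.323 0.748 -4.409
vertex 2.015 1.25 -4.38
vertex 2.878 1.014 -3.096
endloop
endfacet
facet normal 0.761 0.493 -0.421
outer loop
vertex 2.878 1.014 -3.096
vertex 2.015 1.25 -4.38
vertex 2.569 1.516 -3.067
endloop
endfacet
facet normal 0.382 0.183 0.906
outer loop
vertex 2.878 1.014 -3.096
vertex 2.569 1.516 -3.067
vertex 2.257 0.963 -2.824
endloop
endfacet
facet normal -0.382 -0.184 -0.906
outer loop
vertex 2.015 1.25 -4.38
vertex 1.703 0.697 -4.136
vertex 1.471 1.336 -4.168
endloop
endfacet
facet normal 0.066 0.972 -0.225
outer loop
vertex 2.015 1.25 -4.38
vertex 1.471 1.336 -4.168
vertex 2.569 1.516 -3.067
endloop
endfacet
facet normal 0.065 0.972 -0.224
outer loop
vertex 2.569 1.516 -3.067
vertex 1.471 1.336 -4.168
vertex 2.026 1.601 -2.855
endloop
endfacet
facet normal 0.382 0.182 0.906
outer loop
vertex 2.569 1.516 -3.067
vertex 2.026 1.601 -2.855
vertex 2.257 0.963 -2.824
endloop
endfacet
facet normal -0.382 -0.184 -0.906
outer loop
vertex 1.471 1.336 -4.168
vertex 1.703 0.697 -4.136
vertex 1.102 0.94 -3.932
endloop
endfacet
facet normal -0.680 0.719 0.142
outer loop
vertex 1.471 1.336 -4.168
vertex 1.102 0.94 -3.932
vertex 2.026 1.601 -2.855
endloop
endfacet
facet normal -0.679 0.720 0.141
outer loop
vertex 2.026 1.601 -2.855
vertex 1.102 0.94 -3.932
vertex 1.656 1.206 -2.619
endloop
endfacet
facet normal 0.383 0.183 0.906
outer loop
vertex 2.026 1.601 -2.855
vertex 1.656 1.206 -2.619
vertex 2.257 0.963 -2.824
endloop
endfacet
facet normal -0.382 -0.183 -0.906
outer loop
vertex 1.102 0.94 -3.932
vertex 1.703 0.697 -4.136
vertex 1.185 0.362 -3.85
endloop
endfacet
facet normal -0.913 -0.074 0.400
outer loop
vertex 1.102 0.94 -3.932
vertex 1.185 0.362 -3.85
vertex 1.656 1.206 -2.619
endloop
endfacet
facet normal -0.913 -0.076 0.401
outer loop
vertex 1.656 1.206 -2.619
vertex 1.185 0.362 -3.85
vertex 1.74 0.628 -2.537
endloop
endfacet
facet normal 0.383 0.184 0.905
outer loop
vertex 1.656 1.206 -2.619
vertex 1.74 0.628 -2.537
vertex 2.257 0.963 -2.824
endloop
endfacet
facet normal -0.382 -0.182 -0.906
outer loop
vertex 1.185 0.362 -3.85
vertex 1.703 0.697 -4.136
vertex 1.658 0.036 -3.984
endloop
endfacet
facet normal -0.459 -0.813 0.359
outer loop
vertex 1.185 0.362 -3.85
vertex 1.658 0.036 -3.984
vertex 1.74 0.628 -2.537
endloop
endfacet
facet normal -0.459 -0.813 0.359
outer loop
vertex 1.74 0.628 -2.537
vertex 1.658 0.036 -3.984
vertex 2.213 0.302 -2.671
endloop
endfacet
facet normal 0.383 0.184 0.905
outer loop
vertex 1.74 0.628 -2.537
vertex 2.213 0.302 -2.671
vertex 2.257 0.963 -2.824
endloop
endfacet
facet normal -0.383 -0.182 -0.906
outer loop
vertex 1.658 0.036 -3.984
vertex 1.703 0.697 -4.136
vertex 2.165 0.208 -4.233
endloop
endfacet
facet normal 0.341 -0.939 0.046
outer loop
vertex 1.658 0.036 -3.984
vertex 2.165 0.208 -4.233
vertex 2.213 0.302 -2.671
endloop
endfacet
facet normal 0.341 -0.939 0.046
outer loop
vertex 2.213 0.302 -2.671
vertex 2.165 0.208 -4.233
vertex 2.72 0.474 -2.92
endloop
endfacet
facet normal 0.382 0.184 0.906
outer loop
vertex 2.213 0.302 -2.671
vertex 2.72 0.474 -2.92
vertex 2.257 0.963 -2.824
endloop
endfacet

endsolid


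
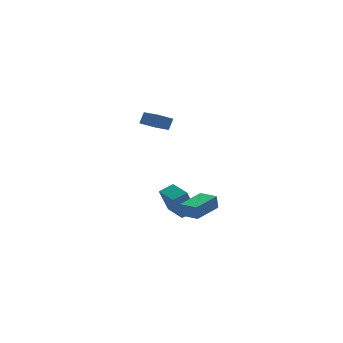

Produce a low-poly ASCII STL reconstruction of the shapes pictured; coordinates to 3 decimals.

solid 
facet normal -0.379 -0.348 -0.858
outer loop
vertex -1.072 -0.653 4.058
vertex -1.561 0.968 3.616
vertex -0.137 -0.5 3.583
endloop
endfacet
facet normal 0.280 -0.926 0.252
outer loop
vertex 0.181 -0.208 4.304
vertex -1.072 -0.653 4.058
vertex -0.137 -0.5 3.583
endloop
endfacet
facet normal -0.378 -0.348 -0.858
outer loop
vertex -0.137 -0.5 3.583
vertex -1.561 0.968 3.616
vertex -0.626 1.121 3.142
endloop
endfacet
facet normal 0.882 0.144 -0.448
outer loop
vertex -0.626 1.121 3.142
vertex 0.181 -0.208 4.304
vertex -0.137 -0.5 3.583
endloop
endfacet
facet normal -0.883 -0.144 0.448
outer loop
vertex -1.072 -0.653 4.058
vertex -1.243 1.26 4.337
vertex -1.561 0.968 3.616
endloop
endfacet
facet normal 0.279 -0.926 0.252
outer loop
vertex -0.754 -0.361 4.778
vertex -1.072 -0.653 4.058
vertex 0.181 -0.208 4.304
endloop
endfacet
facet normal -0.882 -0.144 0.448
outer loop
vertex -0.754 -0.361 4.778
vertex -1.243 1.26 4.337
vertex -1.072 -0.653 4.058
endloop
endfacet
facet normal -0.279 0.927 -0.252
outer loop
vertex -1.561 0.968 3.616
vertex -1.243 1.26 4.337
vertex -0.626 1.121 3.142
endloop
endfacet
facet normal 0.882 0.144 -0.448
outer loop
vertex -0.308 1.413 3.862
vertex 0.181 -0.208 4.304
vertex -0.626 1.121 3.142
endloop
endfacet
facet normal -0.280 0.926 -0.252
outer loop
vertex -0.626 1.121 3.142
vertex -1.243 1.26 4.337
vertex -0.308 1.413 3.862
endloop
endfacet
facet normal 0.378 0.348 0.858
outer loop
vertex -0.308 1.413 3.862
vertex -0.754 -0.361 4.778
vertex 0.181 -0.208 4.304
endloop
endfacet
facet normal 0.379 0.348 0.858
outer loop
vertex -1.243 1.26 4.337
vertex -0.754 -0.361 4.778
vertex -0.308 1.413 3.862
endloop
endfacet
facet normal -0.749 -0.658 -0.076
outer loop
vertex 1.126 -2.136 -2.005
vertex 0.361 -1.255 -2.089
vertex 1.222 -2.14 -2.92
endloop
endfacet
facet normal 0.653 -0.754 0.072
outer loop
vertex 2.699 -0.845 -2.771
vertex 1.126 -2.136 -2.005
vertex 1.222 -2.14 -2.92
endloop
endfacet
facet normal -0.749 -0.658 -0.076
outer loop
vertex 1.222 -2.14 -2.92
vertex 0.361 -1.255 -2.089
vertex 0.457 -1.259 -3.004
endloop
endfacet
facet normal 0.104 -0.004 -0.995
outer loop
vertex 0.457 -1.259 -3.004
vertex 2.699 -0.845 -2.771
vertex 1.222 -2.14 -2.92
endloop
endfacet
facet normal -0.104 0.004 0.995
outer loop
vertex 1.126 -2.136 -2.005
vertex 1.838 0.04 -1.94
vertex 0.361 -1.255 -2.089
endloop
endfacet
facet normal 0.653 -0.754 0.072
outer loop
vertex 2.603 -0.841 -1.856
vertex 1.126 -2.136 -2.005
vertex 2.699 -0.845 -2.771
endloop
endfacet
facet normal -0.104 0.004 0.995
outer loop
vertex 2.603 -0.841 -1.856
vertex 1.838 0.04 -1.94
vertex 1.126 -2.136 -2.005
endloop
endfacet
facet normal -0.653 0.754 -0.072
outer loop
vertex 0.361 -1.255 -2.089
vertex 1.838 0.04 -1.94
vertex 0.457 -1.259 -3.004
endloop
endfacet
facet normal 0.104 -0.004 -0.995
outer loop
vertex 1.934 0.036 -2.855
vertex 2.699 -0.845 -2.771
vertex 0.457 -1.259 -3.004
endloop
endfacet
facet normal -0.653 0.754 -0.072
outer loop
vertex 0.457 -1.259 -3.004
vertex 1.838 0.04 -1.94
vertex 1.934 0.036 -2.855
endloop
endfacet
facet normal 0.749 0.658 0.076
outer loop
vertex 1.934 0.036 -2.855
vertex 2.603 -0.841 -1.856
vertex 2.699 -0.845 -2.771
endloop
endfacet
facet normal 0.749 0.658 0.076
outer loop
vertex 1.838 0.04 -1.94
vertex 2.603 -0.841 -1.856
vertex 1.934 0.036 -2.855
endloop
endfacet
facet normal -0.879 -0.304 -0.367
outer loop
vertex 0.559 1.875 -3.274
vertex 0.007 3.419 -3.229
vertex 1.169 2.143 -4.957
endloop
endfacet
facet normal 0.336 -0.942 -0.028
outer loop
vertex 2.093 2.461 -4.571
vertex 0.559 1.875 -3.274
vertex 1.169 2.143 -4.957
endloop
endfacet
facet normal -0.879 -0.303 -0.368
outer loop
vertex 1.169 2.143 -4.957
vertex 0.007 3.419 -3.229
vertex 0.618 3.687 -4.911
endloop
endfacet
facet normal 0.337 0.148 -0.930
outer loop
vertex 0.618 3.687 -4.911
vertex 2.093 2.461 -4.571
vertex 1.169 2.143 -4.957
endloop
endfacet
facet normal -0.338 -0.148 0.930
outer loop
vertex 0.559 1.875 -3.274
vertex 0.931 3.737 -2.843
vertex 0.007 3.419 -3.229
endloop
endfacet
facet normal 0.336 -0.941 -0.028
outer loop
vertex 1.482 2.193 -2.889
vertex 0.559 1.875 -3.274
vertex 2.093 2.461 -4.571
endloop
endfacet
facet normal -0.337 -0.148 0.930
outer loop
vertex 1.482 2.193 -2.889
vertex 0.931 3.737 -2.843
vertex 0.559 1.875 -3.274
endloop
endfacet
facet normal -0.336 0.942 0.028
outer loop
vertex 0.007 3.419 -3.229
vertex 0.931 3.737 -2.843
vertex 0.618 3.687 -4.911
endloop
endfacet
facet normal 0.337 0.148 -0.930
outer loop
vertex 1.541 4.005 -4.526
vertex 2.093 2.461 -4.571
vertex 0.618 3.687 -4.911
endloop
endfacet
facet normal -0.336 0.941 0.028
outer loop
vertex 0.618 3.687 -4.911
vertex 0.931 3.737 -2.843
vertex 1.541 4.005 -4.526
endloop
endfacet
facet normal 0.879 0.304 0.368
outer loop
vertex 1.541 4.005 -4.526
vertex 1.482 2.193 -2.889
vertex 2.093 2.461 -4.571
endloop
endfacet
facet normal 0.880 0.303 0.367
outer loop
vertex 0.931 3.737 -2.843
vertex 1.482 2.193 -2.889
vertex 1.541 4.005 -4.526
endloop
endfacet

endsolid


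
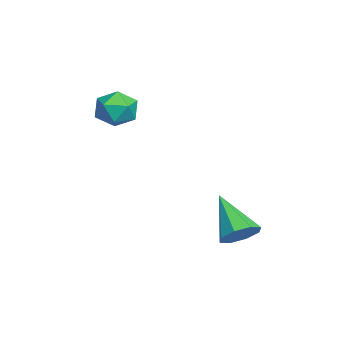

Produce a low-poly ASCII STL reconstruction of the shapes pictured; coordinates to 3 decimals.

solid 
facet normal 0.637 0.369 -0.677
outer loop
vertex 0.239 4.086 -3.503
vertex -0.246 4.26 -3.865
vertex 0.086 4.532 -3.404
endloop
endfacet
facet normal 0.439 -0.049 0.897
outer loop
vertex 0.239 4.086 -3.503
vertex 0.086 4.532 -3.404
vertex -1.254 3.68 -2.795
endloop
endfacet
facet normal 0.638 0.367 -0.676
outer loop
vertex 0.086 4.532 -3.404
vertex -0.246 4.26 -3.865
vertex -0.261 4.82 -3.575
endloop
endfacet
facet normal 0.037 0.542 0.839
outer loop
vertex 0.086 4.532 -3.404
vertex -0.261 4.82 -3.575
vertex -1.254 3.68 -2.795
endloop
endfacet
facet normal 0.638 0.368 -0.677
outer loop
vertex -0.261 4.82 -3.575
vertex -0.246 4.26 -3.865
vertex -0.6 4.78 -3.916
endloop
endfacet
facet normal -0.517 0.742 0.427
outer loop
vertex -0.261 4.82 -3.575
vertex -0.6 4.78 -3.916
vertex -1.254 3.68 -2.795
endloop
endfacet
facet normal 0.638 0.368 -0.677
outer loop
vertex -0.6 4.78 -3.916
vertex -0.246 4.26 -3.865
vertex -0.731 4.435 -4.227
endloop
endfacet
facet normal -0.897 0.431 -0.100
outer loop
vertex -0.6 4.78 -3.916
vertex -0.731 4.435 -4.227
vertex -1.254 3.68 -2.795
endloop
endfacet
facet normal 0.638 0.368 -0.677
outer loop
vertex -0.731 4.435 -4.227
vertex -0.246 4.26 -3.865
vertex -0.579 3.989 -4.326
endloop
endfacet
facet normal -0.880 -0.205 -0.429
outer loop
vertex -0.731 4.435 -4.227
vertex -0.579 3.989 -4.326
vertex -1.254 3.68 -2.795
endloop
endfacet
facet normal 0.638 0.367 -0.677
outer loop
vertex -0.579 3.989 -4.326
vertex -0.246 4.26 -3.865
vertex -0.232 3.701 -4.155
endloop
endfacet
facet normal -0.478 -0.796 -0.371
outer loop
vertex -0.579 3.989 -4.326
vertex -0.232 3.701 -4.155
vertex -1.254 3.68 -2.795
endloop
endfacet
facet normal 0.638 0.367 -0.677
outer loop
vertex -0.232 3.701 -4.155
vertex -0.246 4.26 -3.865
vertex 0.107 3.741 -3.814
endloop
endfacet
facet normal 0.076 -0.996 0.042
outer loop
vertex -0.232 3.701 -4.155
vertex 0.107 3.741 -3.814
vertex -1.254 3.68 -2.795
endloop
endfacet
facet normal 0.637 0.367 -0.678
outer loop
vertex 0.107 3.741 -3.814
vertex -0.246 4.26 -3.865
vertex 0.239 4.086 -3.503
endloop
endfacet
facet normal 0.456 -0.686 0.567
outer loop
vertex 0.107 3.741 -3.814
vertex 0.239 4.086 -3.503
vertex -1.254 3.68 -2.795
endloop
endfacet
facet normal -0.980 -0.006 -0.197
outer loop
vertex -4.006 1.089 -0.673
vertex -4.012 0.376 -0.623
vertex -4.131 0.776 -0.043
endloop
endfacet
facet normal -0.792 0.595 0.138
outer loop
vertex -4.006 1.089 -0.673
vertex -4.131 0.776 -0.043
vertex -3.706 1.35 -0.079
endloop
endfacet
facet normal -0.294 0.921 -0.256
outer loop
vertex -4.006 1.089 -0.673
vertex -3.706 1.35 -0.079
vertex -3.324 1.304 -0.682
endloop
endfacet
facet normal -0.175 0.521 -0.835
outer loop
vertex -4.006 1.089 -0.673
vertex -3.324 1.304 -0.682
vertex -3.514 0.702 -1.018
endloop
endfacet
facet normal -0.600 -0.051 -0.798
outer loop
vertex -4.006 1.089 -0.673
vertex -3.514 0.702 -1.018
vertex -4.012 0.376 -0.623
endloop
endfacet
facet normal -0.496 0.415 0.763
outer loop
vertex -3.706 1.35 -0.079
vertex -4.131 0.776 -0.043
vertex -3.526 0.798 0.338
endloop
endfacet
facet normal -0.801 -0.556 0.219
outer loop
vertex -4.131 0.776 -0.043
vertex -4.012 0.376 -0.623
vertex -3.716 0.196 0.002
endloop
endfacet
facet normal -0.186 -0.630 -0.754
outer loop
vertex -4.012 0.376 -0.623
vertex -3.514 0.702 -1.018
vertex -3.334 0.15 -0.601
endloop
endfacet
facet normal 0.501 0.296 -0.813
outer loop
vertex -3.514 0.702 -1.018
vertex -3.324 1.304 -0.682
vertex -2.909 0.724 -0.637
endloop
endfacet
facet normal 0.310 0.942 0.125
outer loop
vertex -3.324 1.304 -0.682
vertex -3.706 1.35 -0.079
vertex -3.028 1.124 -0.057
endloop
endfacet
facet normal 0.175 -0.521 0.835
outer loop
vertex -3.034 0.411 -0.007
vertex -3.526 0.798 0.338
vertex -3.716 0.196 0.002
endloop
endfacet
facet normal 0.294 -0.921 0.256
outer loop
vertex -3.034 0.411 -0.007
vertex -3.716 0.196 0.002
vertex -3.334 0.15 -0.601
endloop
endfacet
facet normal 0.792 -0.595 -0.138
outer loop
vertex -3.034 0.411 -0.007
vertex -3.334 0.15 -0.601
vertex -2.909 0.724 -0.637
endloop
endfacet
facet normal 0.980 0.006 0.197
outer loop
vertex -3.034 0.411 -0.007
vertex -2.909 0.724 -0.637
vertex -3.028 1.124 -0.057
endloop
endfacet
facet normal 0.600 0.051 0.798
outer loop
vertex -3.034 0.411 -0.007
vertex -3.028 1.124 -0.057
vertex -3.526 0.798 0.338
endloop
endfacet
facet normal -0.501 -0.296 0.813
outer loop
vertex -3.716 0.196 0.002
vertex -3.526 0.798 0.338
vertex -4.131 0.776 -0.043
endloop
endfacet
facet normal -0.310 -0.942 -0.125
outer loop
vertex -3.334 0.15 -0.601
vertex -3.716 0.196 0.002
vertex -4.012 0.376 -0.623
endloop
endfacet
facet normal 0.496 -0.415 -0.763
outer loop
vertex -2.909 0.724 -0.637
vertex -3.334 0.15 -0.601
vertex -3.514 0.702 -1.018
endloop
endfacet
facet normal 0.801 0.556 -0.219
outer loop
vertex -3.028 1.124 -0.057
vertex -2.909 0.724 -0.637
vertex -3.324 1.304 -0.682
endloop
endfacet
facet normal 0.186 0.630 0.754
outer loop
vertex -3.526 0.798 0.338
vertex -3.028 1.124 -0.057
vertex -3.706 1.35 -0.079
endloop
endfacet

endsolid


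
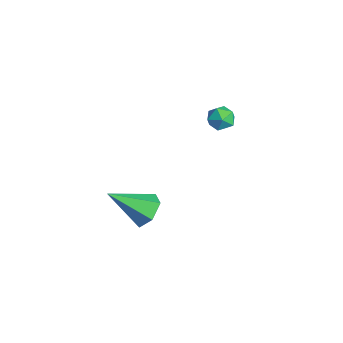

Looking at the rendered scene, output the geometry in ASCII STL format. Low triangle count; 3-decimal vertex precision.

solid 
facet normal 0.413 0.089 0.906
outer loop
vertex -1.966 3.222 0.229
vertex -2.246 2.569 0.421
vertex -1.579 2.607 0.113
endloop
endfacet
facet normal 0.803 0.427 0.415
outer loop
vertex -1.966 3.222 0.229
vertex -1.579 2.607 0.113
vertex -1.594 3.134 -0.401
endloop
endfacet
facet normal 0.388 0.916 0.101
outer loop
vertex -1.966 3.222 0.229
vertex -1.594 3.134 -0.401
vertex -2.272 3.422 -0.41
endloop
endfacet
facet normal -0.259 0.879 0.399
outer loop
vertex -1.966 3.222 0.229
vertex -2.272 3.422 -0.41
vertex -2.674 3.073 0.098
endloop
endfacet
facet normal -0.244 0.368 0.897
outer loop
vertex -1.966 3.222 0.229
vertex -2.674 3.073 0.098
vertex -2.246 2.569 0.421
endloop
endfacet
facet normal 0.995 -0.051 -0.081
outer loop
vertex -1.594 3.134 -0.401
vertex -1.579 2.607 0.113
vertex -1.646 2.427 -0.598
endloop
endfacet
facet normal 0.364 -0.597 0.715
outer loop
vertex -1.579 2.607 0.113
vertex -2.246 2.569 0.421
vertex -2.048 2.078 -0.09
endloop
endfacet
facet normal -0.699 -0.144 0.701
outer loop
vertex -2.246 2.569 0.421
vertex -2.674 3.073 0.098
vertex -2.726 2.366 -0.099
endloop
endfacet
facet normal -0.724 0.682 -0.104
outer loop
vertex -2.674 3.073 0.098
vertex -2.272 3.422 -0.41
vertex -2.741 2.893 -0.613
endloop
endfacet
facet normal 0.323 0.742 -0.588
outer loop
vertex -2.272 3.422 -0.41
vertex -1.594 3.134 -0.401
vertex -2.074 2.931 -0.921
endloop
endfacet
facet normal 0.259 -0.879 -0.399
outer loop
vertex -2.354 2.278 -0.729
vertex -1.646 2.427 -0.598
vertex -2.048 2.078 -0.09
endloop
endfacet
facet normal -0.388 -0.916 -0.101
outer loop
vertex -2.354 2.278 -0.729
vertex -2.048 2.078 -0.09
vertex -2.726 2.366 -0.099
endloop
endfacet
facet normal -0.803 -0.427 -0.415
outer loop
vertex -2.354 2.278 -0.729
vertex -2.726 2.366 -0.099
vertex -2.741 2.893 -0.613
endloop
endfacet
facet normal -0.413 -0.089 -0.906
outer loop
vertex -2.354 2.278 -0.729
vertex -2.741 2.893 -0.613
vertex -2.074 2.931 -0.921
endloop
endfacet
facet normal 0.244 -0.368 -0.897
outer loop
vertex -2.354 2.278 -0.729
vertex -2.074 2.931 -0.921
vertex -1.646 2.427 -0.598
endloop
endfacet
facet normal 0.724 -0.682 0.104
outer loop
vertex -2.048 2.078 -0.09
vertex -1.646 2.427 -0.598
vertex -1.579 2.607 0.113
endloop
endfacet
facet normal -0.323 -0.742 0.588
outer loop
vertex -2.726 2.366 -0.099
vertex -2.048 2.078 -0.09
vertex -2.246 2.569 0.421
endloop
endfacet
facet normal -0.995 0.051 0.081
outer loop
vertex -2.741 2.893 -0.613
vertex -2.726 2.366 -0.099
vertex -2.674 3.073 0.098
endloop
endfacet
facet normal -0.364 0.597 -0.715
outer loop
vertex -2.074 2.931 -0.921
vertex -2.741 2.893 -0.613
vertex -2.272 3.422 -0.41
endloop
endfacet
facet normal 0.699 0.144 -0.701
outer loop
vertex -1.646 2.427 -0.598
vertex -2.074 2.931 -0.921
vertex -1.594 3.134 -0.401
endloop
endfacet
facet normal 0.191 0.773 -0.604
outer loop
vertex 3.535 -2.22 -0.965
vertex 2.659 -2.156 -1.16
vertex 3.0 -1.697 -0.465
endloop
endfacet
facet normal 0.665 -0.034 0.746
outer loop
vertex 3.535 -2.22 -0.965
vertex 3.0 -1.697 -0.465
vertex 2.261 -3.764 0.1
endloop
endfacet
facet normal 0.191 0.773 -0.604
outer loop
vertex 3.0 -1.697 -0.465
vertex 2.659 -2.156 -1.16
vertex 2.124 -1.633 -0.66
endloop
endfacet
facet normal -0.184 0.320 0.930
outer loop
vertex 3.0 -1.697 -0.465
vertex 2.124 -1.633 -0.66
vertex 2.261 -3.764 0.1
endloop
endfacet
facet normal 0.190 0.773 -0.605
outer loop
vertex 2.124 -1.633 -0.66
vertex 2.659 -2.156 -1.16
vertex 1.782 -2.092 -1.354
endloop
endfacet
facet normal -0.914 0.082 0.396
outer loop
vertex 2.124 -1.633 -0.66
vertex 1.782 -2.092 -1.354
vertex 2.261 -3.764 0.1
endloop
endfacet
facet normal 0.190 0.772 -0.606
outer loop
vertex 1.782 -2.092 -1.354
vertex 2.659 -2.156 -1.16
vertex 2.317 -2.616 -1.854
endloop
endfacet
facet normal -0.799 -0.509 -0.322
outer loop
vertex 1.782 -2.092 -1.354
vertex 2.317 -2.616 -1.854
vertex 2.261 -3.764 0.1
endloop
endfacet
facet normal 0.191 0.772 -0.606
outer loop
vertex 2.317 -2.616 -1.854
vertex 2.659 -2.156 -1.16
vertex 3.193 -2.68 -1.659
endloop
endfacet
facet normal 0.049 -0.862 -0.505
outer loop
vertex 2.317 -2.616 -1.854
vertex 3.193 -2.68 -1.659
vertex 2.261 -3.764 0.1
endloop
endfacet
facet normal 0.191 0.772 -0.606
outer loop
vertex 3.193 -2.68 -1.659
vertex 2.659 -2.156 -1.16
vertex 3.535 -2.22 -0.965
endloop
endfacet
facet normal 0.781 -0.624 0.029
outer loop
vertex 3.193 -2.68 -1.659
vertex 3.535 -2.22 -0.965
vertex 2.261 -3.764 0.1
endloop
endfacet

endsolid


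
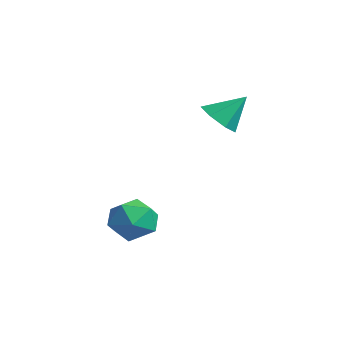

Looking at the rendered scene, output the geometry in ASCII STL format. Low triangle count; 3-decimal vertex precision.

solid 
facet normal 0.107 0.128 0.986
outer loop
vertex 3.235 -1.883 -1.312
vertex 3.811 -2.896 -1.243
vertex 4.395 -1.904 -1.435
endloop
endfacet
facet normal 0.083 0.756 0.649
outer loop
vertex 3.235 -1.883 -1.312
vertex 4.395 -1.904 -1.435
vertex 3.747 -1.232 -2.135
endloop
endfacet
facet normal -0.535 0.792 0.293
outer loop
vertex 3.235 -1.883 -1.312
vertex 3.747 -1.232 -2.135
vertex 2.761 -1.809 -2.377
endloop
endfacet
facet normal -0.893 0.185 0.410
outer loop
vertex 3.235 -1.883 -1.312
vertex 2.761 -1.809 -2.377
vertex 2.801 -2.837 -1.826
endloop
endfacet
facet normal -0.497 -0.225 0.838
outer loop
vertex 3.235 -1.883 -1.312
vertex 2.801 -2.837 -1.826
vertex 3.811 -2.896 -1.243
endloop
endfacet
facet normal 0.613 0.771 0.173
outer loop
vertex 3.747 -1.232 -2.135
vertex 4.395 -1.904 -1.435
vertex 4.639 -1.843 -2.574
endloop
endfacet
facet normal 0.652 -0.245 0.718
outer loop
vertex 4.395 -1.904 -1.435
vertex 3.811 -2.896 -1.243
vertex 4.679 -2.871 -2.023
endloop
endfacet
facet normal -0.324 -0.816 0.478
outer loop
vertex 3.811 -2.896 -1.243
vertex 2.801 -2.837 -1.826
vertex 3.693 -3.448 -2.265
endloop
endfacet
facet normal -0.965 -0.153 -0.215
outer loop
vertex 2.801 -2.837 -1.826
vertex 2.761 -1.809 -2.377
vertex 3.045 -2.776 -2.965
endloop
endfacet
facet normal -0.386 0.829 -0.403
outer loop
vertex 2.761 -1.809 -2.377
vertex 3.747 -1.232 -2.135
vertex 3.629 -1.784 -3.157
endloop
endfacet
facet normal 0.893 -0.185 -0.410
outer loop
vertex 4.205 -2.797 -3.088
vertex 4.639 -1.843 -2.574
vertex 4.679 -2.871 -2.023
endloop
endfacet
facet normal 0.535 -0.792 -0.293
outer loop
vertex 4.205 -2.797 -3.088
vertex 4.679 -2.871 -2.023
vertex 3.693 -3.448 -2.265
endloop
endfacet
facet normal -0.083 -0.756 -0.649
outer loop
vertex 4.205 -2.797 -3.088
vertex 3.693 -3.448 -2.265
vertex 3.045 -2.776 -2.965
endloop
endfacet
facet normal -0.107 -0.128 -0.986
outer loop
vertex 4.205 -2.797 -3.088
vertex 3.045 -2.776 -2.965
vertex 3.629 -1.784 -3.157
endloop
endfacet
facet normal 0.497 0.225 -0.838
outer loop
vertex 4.205 -2.797 -3.088
vertex 3.629 -1.784 -3.157
vertex 4.639 -1.843 -2.574
endloop
endfacet
facet normal 0.965 0.153 0.215
outer loop
vertex 4.679 -2.871 -2.023
vertex 4.639 -1.843 -2.574
vertex 4.395 -1.904 -1.435
endloop
endfacet
facet normal 0.386 -0.829 0.403
outer loop
vertex 3.693 -3.448 -2.265
vertex 4.679 -2.871 -2.023
vertex 3.811 -2.896 -1.243
endloop
endfacet
facet normal -0.613 -0.771 -0.173
outer loop
vertex 3.045 -2.776 -2.965
vertex 3.693 -3.448 -2.265
vertex 2.801 -2.837 -1.826
endloop
endfacet
facet normal -0.652 0.245 -0.718
outer loop
vertex 3.629 -1.784 -3.157
vertex 3.045 -2.776 -2.965
vertex 2.761 -1.809 -2.377
endloop
endfacet
facet normal 0.324 0.816 -0.478
outer loop
vertex 4.639 -1.843 -2.574
vertex 3.629 -1.784 -3.157
vertex 3.747 -1.232 -2.135
endloop
endfacet
facet normal -0.280 -0.640 -0.715
outer loop
vertex 3.666 1.887 2.058
vertex 2.719 2.132 2.21
vertex 3.37 2.543 1.587
endloop
endfacet
facet normal 0.922 0.386 -0.041
outer loop
vertex 3.666 1.887 2.058
vertex 3.37 2.543 1.587
vertex 3.181 3.188 3.39
endloop
endfacet
facet normal -0.281 -0.640 -0.715
outer loop
vertex 3.37 2.543 1.587
vertex 2.719 2.132 2.21
vertex 2.584 2.889 1.586
endloop
endfacet
facet normal 0.388 0.880 -0.274
outer loop
vertex 3.37 2.543 1.587
vertex 2.584 2.889 1.586
vertex 3.181 3.188 3.39
endloop
endfacet
facet normal -0.280 -0.640 -0.716
outer loop
vertex 2.584 2.889 1.586
vertex 2.719 2.132 2.21
vertex 1.899 2.665 2.054
endloop
endfacet
facet normal -0.338 0.940 -0.044
outer loop
vertex 2.584 2.889 1.586
vertex 1.899 2.665 2.054
vertex 3.181 3.188 3.39
endloop
endfacet
facet normal -0.280 -0.640 -0.716
outer loop
vertex 1.899 2.665 2.054
vertex 2.719 2.132 2.21
vertex 1.832 2.04 2.639
endloop
endfacet
facet normal -0.708 0.521 0.476
outer loop
vertex 1.899 2.665 2.054
vertex 1.832 2.04 2.639
vertex 3.181 3.188 3.39
endloop
endfacet
facet normal -0.280 -0.640 -0.716
outer loop
vertex 1.832 2.04 2.639
vertex 2.719 2.132 2.21
vertex 2.432 1.484 2.901
endloop
endfacet
facet normal -0.446 -0.060 0.893
outer loop
vertex 1.832 2.04 2.639
vertex 2.432 1.484 2.901
vertex 3.181 3.188 3.39
endloop
endfacet
facet normal -0.281 -0.639 -0.716
outer loop
vertex 2.432 1.484 2.901
vertex 2.719 2.132 2.21
vertex 3.248 1.416 2.642
endloop
endfacet
facet normal 0.253 -0.368 0.895
outer loop
vertex 2.432 1.484 2.901
vertex 3.248 1.416 2.642
vertex 3.181 3.188 3.39
endloop
endfacet
facet normal -0.280 -0.639 -0.716
outer loop
vertex 3.248 1.416 2.642
vertex 2.719 2.132 2.21
vertex 3.666 1.887 2.058
endloop
endfacet
facet normal 0.861 -0.170 0.479
outer loop
vertex 3.248 1.416 2.642
vertex 3.666 1.887 2.058
vertex 3.181 3.188 3.39
endloop
endfacet

endsolid


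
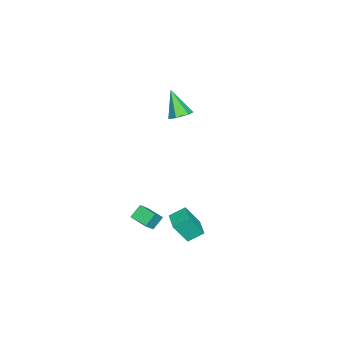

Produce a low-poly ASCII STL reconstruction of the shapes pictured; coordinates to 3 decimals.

solid 
facet normal 0.362 0.441 -0.821
outer loop
vertex -2.933 1.994 2.878
vertex -3.554 2.053 2.636
vertex -3.294 2.542 3.013
endloop
endfacet
facet normal 0.602 0.206 0.771
outer loop
vertex -2.933 1.994 2.878
vertex -3.294 2.542 3.013
vertex -4.166 1.307 4.024
endloop
endfacet
facet normal 0.361 0.442 -0.822
outer loop
vertex -3.294 2.542 3.013
vertex -3.554 2.053 2.636
vertex -3.916 2.6 2.771
endloop
endfacet
facet normal -0.201 0.701 0.684
outer loop
vertex -3.294 2.542 3.013
vertex -3.916 2.6 2.771
vertex -4.166 1.307 4.024
endloop
endfacet
facet normal 0.361 0.442 -0.821
outer loop
vertex -3.916 2.6 2.771
vertex -3.554 2.053 2.636
vertex -4.176 2.112 2.394
endloop
endfacet
facet normal -0.919 0.351 0.179
outer loop
vertex -3.916 2.6 2.771
vertex -4.176 2.112 2.394
vertex -4.166 1.307 4.024
endloop
endfacet
facet normal 0.361 0.441 -0.822
outer loop
vertex -4.176 2.112 2.394
vertex -3.554 2.053 2.636
vertex -3.815 1.564 2.259
endloop
endfacet
facet normal -0.837 -0.493 -0.238
outer loop
vertex -4.176 2.112 2.394
vertex -3.815 1.564 2.259
vertex -4.166 1.307 4.024
endloop
endfacet
facet normal 0.361 0.441 -0.822
outer loop
vertex -3.815 1.564 2.259
vertex -3.554 2.053 2.636
vertex -3.193 1.505 2.501
endloop
endfacet
facet normal -0.035 -0.988 -0.151
outer loop
vertex -3.815 1.564 2.259
vertex -3.193 1.505 2.501
vertex -4.166 1.307 4.024
endloop
endfacet
facet normal 0.362 0.441 -0.821
outer loop
vertex -3.193 1.505 2.501
vertex -3.554 2.053 2.636
vertex -2.933 1.994 2.878
endloop
endfacet
facet normal 0.684 -0.637 0.354
outer loop
vertex -3.193 1.505 2.501
vertex -2.933 1.994 2.878
vertex -4.166 1.307 4.024
endloop
endfacet
facet normal -0.875 -0.484 -0.018
outer loop
vertex -1.358 3.005 -2.723
vertex -1.705 3.679 -3.982
vertex -0.935 2.259 -3.238
endloop
endfacet
facet normal 0.236 -0.458 0.857
outer loop
vertex 0.045 2.801 -3.218
vertex -1.358 3.005 -2.723
vertex -0.935 2.259 -3.238
endloop
endfacet
facet normal -0.875 -0.484 -0.018
outer loop
vertex -0.935 2.259 -3.238
vertex -1.705 3.679 -3.982
vertex -1.282 2.934 -4.498
endloop
endfacet
facet normal 0.423 -0.745 -0.516
outer loop
vertex -1.282 2.934 -4.498
vertex 0.045 2.801 -3.218
vertex -0.935 2.259 -3.238
endloop
endfacet
facet normal -0.423 0.745 0.516
outer loop
vertex -1.358 3.005 -2.723
vertex -0.725 4.221 -3.962
vertex -1.705 3.679 -3.982
endloop
endfacet
facet normal 0.235 -0.460 0.856
outer loop
vertex -0.378 3.546 -2.702
vertex -1.358 3.005 -2.723
vertex 0.045 2.801 -3.218
endloop
endfacet
facet normal -0.423 0.745 0.516
outer loop
vertex -0.378 3.546 -2.702
vertex -0.725 4.221 -3.962
vertex -1.358 3.005 -2.723
endloop
endfacet
facet normal -0.236 0.459 -0.856
outer loop
vertex -1.705 3.679 -3.982
vertex -0.725 4.221 -3.962
vertex -1.282 2.934 -4.498
endloop
endfacet
facet normal 0.423 -0.745 -0.516
outer loop
vertex -0.302 3.475 -4.477
vertex 0.045 2.801 -3.218
vertex -1.282 2.934 -4.498
endloop
endfacet
facet normal -0.235 0.459 -0.857
outer loop
vertex -1.282 2.934 -4.498
vertex -0.725 4.221 -3.962
vertex -0.302 3.475 -4.477
endloop
endfacet
facet normal 0.875 0.484 0.018
outer loop
vertex -0.302 3.475 -4.477
vertex -0.378 3.546 -2.702
vertex 0.045 2.801 -3.218
endloop
endfacet
facet normal 0.875 0.484 0.018
outer loop
vertex -0.725 4.221 -3.962
vertex -0.378 3.546 -2.702
vertex -0.302 3.475 -4.477
endloop
endfacet
facet normal -0.646 0.221 -0.731
outer loop
vertex -1.674 0.883 -3.603
vertex -1.216 1.843 -3.718
vertex -1.118 0.547 -4.196
endloop
endfacet
facet normal -0.428 -0.897 0.107
outer loop
vertex -0.504 0.337 -3.502
vertex -1.674 0.883 -3.603
vertex -1.118 0.547 -4.196
endloop
endfacet
facet normal -0.646 0.221 -0.731
outer loop
vertex -1.118 0.547 -4.196
vertex -1.216 1.843 -3.718
vertex -0.66 1.507 -4.311
endloop
endfacet
facet normal 0.632 -0.382 -0.674
outer loop
vertex -0.66 1.507 -4.311
vertex -0.504 0.337 -3.502
vertex -1.118 0.547 -4.196
endloop
endfacet
facet normal -0.632 0.382 0.674
outer loop
vertex -1.674 0.883 -3.603
vertex -0.602 1.633 -3.024
vertex -1.216 1.843 -3.718
endloop
endfacet
facet normal -0.428 -0.897 0.107
outer loop
vertex -1.06 0.673 -2.909
vertex -1.674 0.883 -3.603
vertex -0.504 0.337 -3.502
endloop
endfacet
facet normal -0.632 0.382 0.674
outer loop
vertex -1.06 0.673 -2.909
vertex -0.602 1.633 -3.024
vertex -1.674 0.883 -3.603
endloop
endfacet
facet normal 0.428 0.897 -0.107
outer loop
vertex -1.216 1.843 -3.718
vertex -0.602 1.633 -3.024
vertex -0.66 1.507 -4.311
endloop
endfacet
facet normal 0.632 -0.382 -0.674
outer loop
vertex -0.046 1.297 -3.617
vertex -0.504 0.337 -3.502
vertex -0.66 1.507 -4.311
endloop
endfacet
facet normal 0.428 0.897 -0.107
outer loop
vertex -0.66 1.507 -4.311
vertex -0.602 1.633 -3.024
vertex -0.046 1.297 -3.617
endloop
endfacet
facet normal 0.646 -0.221 0.731
outer loop
vertex -0.046 1.297 -3.617
vertex -1.06 0.673 -2.909
vertex -0.504 0.337 -3.502
endloop
endfacet
facet normal 0.646 -0.221 0.731
outer loop
vertex -0.602 1.633 -3.024
vertex -1.06 0.673 -2.909
vertex -0.046 1.297 -3.617
endloop
endfacet

endsolid
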